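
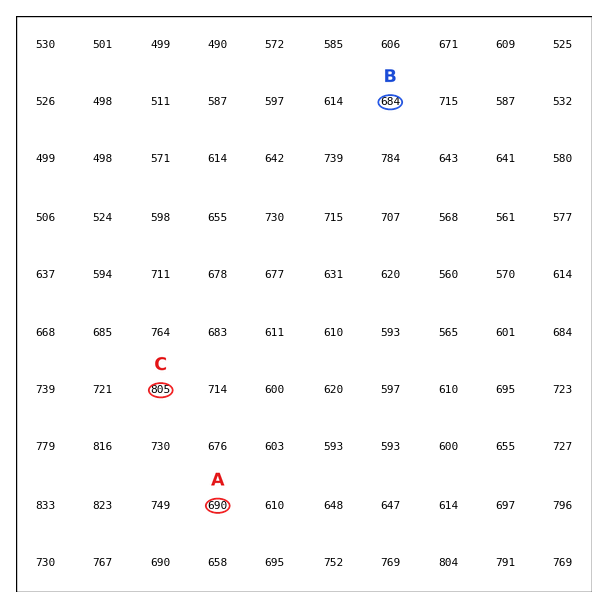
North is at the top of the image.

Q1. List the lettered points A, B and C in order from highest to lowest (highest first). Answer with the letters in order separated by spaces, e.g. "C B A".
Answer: C A B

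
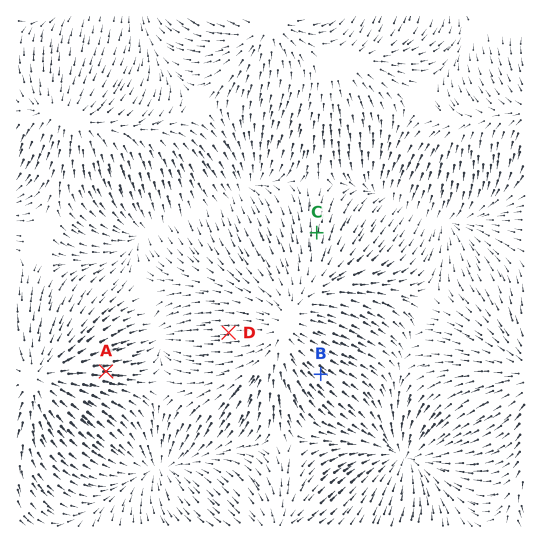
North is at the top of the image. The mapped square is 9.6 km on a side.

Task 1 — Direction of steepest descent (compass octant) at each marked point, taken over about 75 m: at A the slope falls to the E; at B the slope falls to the SE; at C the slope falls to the N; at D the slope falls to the W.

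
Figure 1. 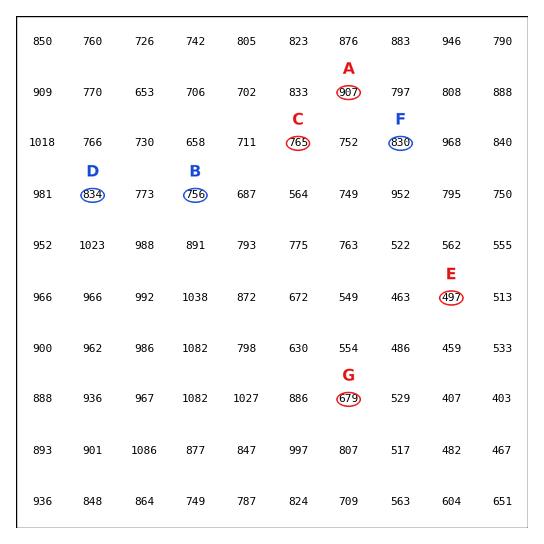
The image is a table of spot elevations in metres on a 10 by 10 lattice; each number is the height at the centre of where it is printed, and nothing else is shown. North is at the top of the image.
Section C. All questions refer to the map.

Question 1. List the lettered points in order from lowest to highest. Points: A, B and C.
B C A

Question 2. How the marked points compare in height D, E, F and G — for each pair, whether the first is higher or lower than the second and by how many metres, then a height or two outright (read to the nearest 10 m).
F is higher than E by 330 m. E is lower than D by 330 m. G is higher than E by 180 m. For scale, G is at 680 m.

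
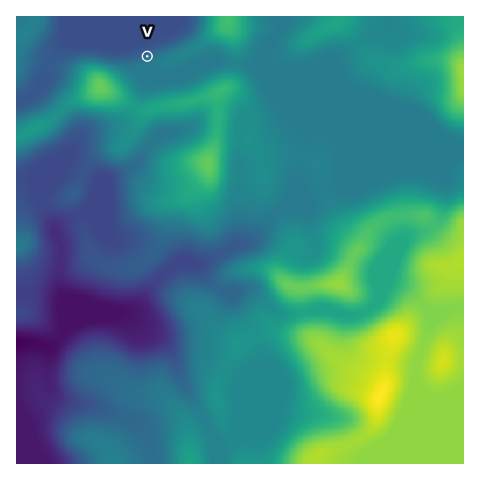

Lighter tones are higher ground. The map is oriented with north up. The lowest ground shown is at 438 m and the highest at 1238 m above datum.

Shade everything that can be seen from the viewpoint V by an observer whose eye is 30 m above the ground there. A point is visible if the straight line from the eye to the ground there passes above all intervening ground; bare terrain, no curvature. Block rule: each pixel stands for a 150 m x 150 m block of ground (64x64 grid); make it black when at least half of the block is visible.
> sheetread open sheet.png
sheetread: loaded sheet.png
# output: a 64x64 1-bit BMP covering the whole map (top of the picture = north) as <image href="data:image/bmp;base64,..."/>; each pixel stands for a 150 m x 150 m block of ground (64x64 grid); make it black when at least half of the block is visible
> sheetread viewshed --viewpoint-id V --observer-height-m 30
<image width="64" height="64" href="data:image/bmp;base64,Qk0+AgAAAAAAAD4AAAAoAAAAQAAAAEAAAAABAAEAAAAAAAACAAATCwAAEwsAAAIAAAAAAAAA////AAAAAAAAAAAAAAAAAAAAAAAAAAAAAAAAAAAAAAAAAAAAAAAAAAAAAAAAAAAAAAAAAAAAAAAAAAAAAAAAAAAAAAAAAAAAAAAAAAAAAAAAAAAAAAAAAAAAAAAAAAAAAAAAAAAAAAAAAAAAAAAAAAAAAAAAAAAAAAAAAAAAAAAAAAAAAAAAAAAAAAAAAAAAAAAAAAAAAAAAAAAAAAAAAAAAAAAAAAAAAAAAAAAAAAAAAAAAAAAAAAAAAAAAAAAAAAAAAAAAAAAAAAAAAAAAAAAAAAAAAAAAAAAAAAAAAAAAAAAAAAAAAAAAAAAAAAAAAAAAAAAAAAAAAAAAAAAAAAAAAAAAAAAAAAAAAAAAAAAAAAAAAAAAAAAAAAAAAAAAAAAAAAAAAAAAAAAAAAAAAAAAAAAAAAAAAAAAAAAAAAAAAAAAAAAAAAAAAAAAAAAAAAAAAAAAAAAAAAAAAAAAAAAAAAAAAAAAAAAAAAAAAAAAAAAAAAAAAAAAAAAAAAAAAAAAAAAAAAAAAAAAAAAAAAAAAAAAAAAAAAAAAAAAAAAAAHwAAAAAAAAB3+AAAAAAAAeAOAAAAAAAD4AMAAAAAAAPgAAAAAAAAB/AAAAAAACAP/gAAAAAAPg//gAAAAAA////wAAAAAD////+AAAAAH////wAAAAAP////AAAAAAf///8AAAAAA=="/>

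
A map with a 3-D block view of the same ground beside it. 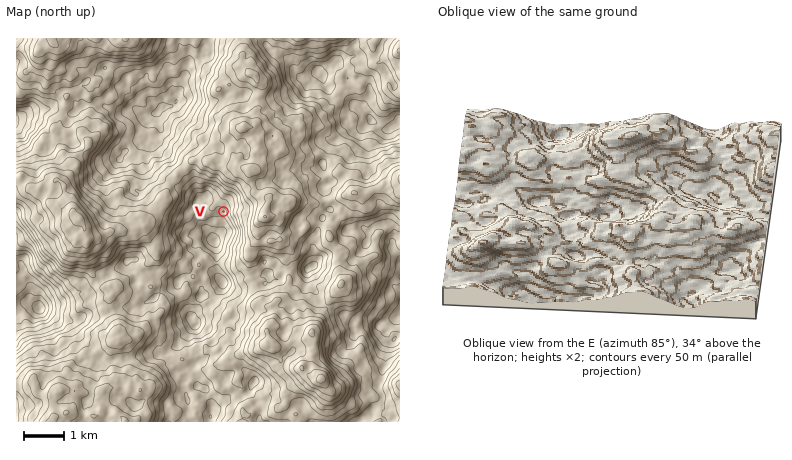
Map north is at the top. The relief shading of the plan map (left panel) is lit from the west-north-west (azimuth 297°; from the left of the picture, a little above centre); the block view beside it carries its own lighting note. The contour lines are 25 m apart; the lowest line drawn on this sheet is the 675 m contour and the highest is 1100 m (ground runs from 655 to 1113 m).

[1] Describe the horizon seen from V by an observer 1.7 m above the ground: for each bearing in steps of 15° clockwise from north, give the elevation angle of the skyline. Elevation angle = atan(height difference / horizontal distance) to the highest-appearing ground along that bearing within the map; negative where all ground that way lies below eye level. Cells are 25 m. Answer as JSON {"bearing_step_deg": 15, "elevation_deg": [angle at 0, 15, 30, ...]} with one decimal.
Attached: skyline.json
{"bearing_step_deg": 15, "elevation_deg": [10.1, 11.3, 11.3, 12.6, 13.2, 12.7, 14.4, 13.4, 11.6, 8.8, 6.3, 3.5, 1.6, 0.9, 2.0, 2.0, 4.0, 4.9, 5.4, 5.9, 4.7, 5.0, 6.1, 8.5]}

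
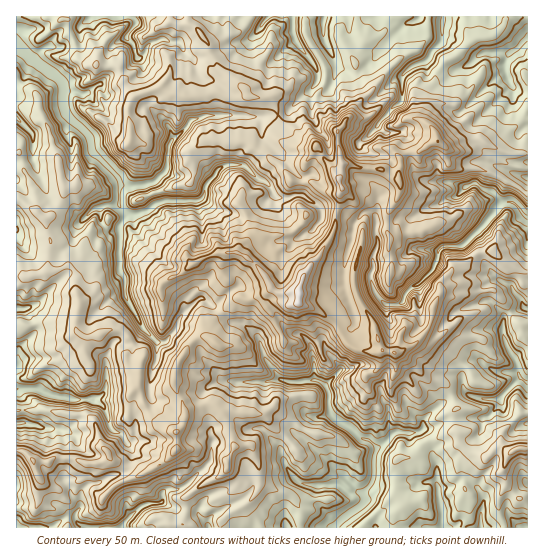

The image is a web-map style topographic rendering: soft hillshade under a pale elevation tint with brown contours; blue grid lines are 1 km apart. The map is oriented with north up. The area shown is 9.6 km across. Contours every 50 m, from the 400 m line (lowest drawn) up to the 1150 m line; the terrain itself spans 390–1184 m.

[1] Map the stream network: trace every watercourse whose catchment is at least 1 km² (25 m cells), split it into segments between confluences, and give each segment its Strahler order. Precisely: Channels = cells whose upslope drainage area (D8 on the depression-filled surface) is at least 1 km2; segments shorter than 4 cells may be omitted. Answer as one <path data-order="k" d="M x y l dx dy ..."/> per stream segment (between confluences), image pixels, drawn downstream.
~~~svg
<path data-order="1" d="M79 509l-4 5 0 5 4 6 3 1 3 0 1 1 36 0"/><path data-order="2" d="M363 493l0 2 2 2 0 4-2 2-4 4-14 10-11 10"/><path data-order="1" d="M437 485l1 1 0 9 1 2 0 5 2 1 0 6 1 1 0 17 1 0"/><path data-order="1" d="M293 475l6 7 7 3 32 0 12 9 3 0 1-1 9 0"/><path data-order="1" d="M201 471l-12 12-8 6-14 0-5 5 0 3 1 1-1 4-3 1-12 0-8 4-16 16-1 4"/><path data-order="2" d="M377 449l0 2-3 4 0 20-1 2 0 4-3 5-7 7"/><path data-order="1" d="M125 441l-2-4-4-4-5-2-4-4-1-2 0-7-3-4-1-5-6-6-2-1-6 0-2-3"/><path data-order="1" d="M423 429l-5 4-24 0-11 12-6 4"/><path data-order="1" d="M39 427l-4-2-6 0-2-2-10 0"/><path data-order="2" d="M89 399l-18 0-1-1-5 0-2-1-6 0-2-2-8-1-4-3-6-1-2-1-18 0"/><path data-order="1" d="M489 399l10 0 0-1 20-20 2 1 2 0"/><path data-order="1" d="M102 395l-9 4-4 0"/><path data-order="1" d="M231 381l3 1 33 0 2-1 8 0 1-2 3 0"/><path data-order="2" d="M281 379l2 2 4 0 2 1 29-1 7 4 4 6 0 19 2 5 8 7 11 5 11 11 9 3 7 6 0 2"/><path data-order="2" d="M523 379l4 3"/><path data-order="1" d="M262 350l4 11 15 18"/><path data-order="1" d="M503 331l0 7 3 4 0 3 4 8 4 4 4 9 0 7 5 6"/><path data-order="1" d="M191 306l-12 12-4 12-10 12-8 0-15-15-7-14-2-3-2-4-5-8 0-3-1-1 0-16-6-7 0-46 6-6 1-5"/><path data-order="1" d="M522 303l1 3 4 3"/><path data-order="1" d="M345 286l0-24 1-1 0-4 3-6 2-10 2-2 1-14 5-8 6-6 4 0 2 2 4 4 0 2 2 2 0 4-2 1 0 8 3 5 0 6-5 12 0 6 1 2 0 2-4 8 3 12 4 8 9 10 12 0 5-4 2-6 2-4 6-5 5-1 15-15 5-13 0-6 3-4 2-1 18 0 2-1 23-23 0-1 9-10 2-4 5-5"/><path data-order="1" d="M305 233l6-2 10-10 0-3 1-1-1-8-6-6-4-1-8-7-9 0-5 3-11 0-5-5-2-4-5-7-9-4-12-12-3-1-16 0-5 2-4 4-2 4-9 10-1 2 0 7-6 7-36 0-1 1-7 1-9 8-3 0-5 3-12 0"/><path data-order="2" d="M126 214l-5-5-2-4"/><path data-order="1" d="M101 209l2-3 3 0 1-1 12 0"/><path data-order="2" d="M119 205l0-16 2-3"/><path data-order="2" d="M502 202l9 0 3 1 13 15"/><path data-order="2" d="M121 186l-2-7-2-4-26-25 0-7-1-1 0-4-1-3-23-21-1-7-2-1 0-21-1-3-9-9-4-2-8-5-16-15-8-5"/><path data-order="1" d="M470 185l5-2 10 7 8 1 6 7 2 4 1 0"/><path data-order="1" d="M25 126l-8-8"/><path data-order="1" d="M378 125l1-3 10-9 0-2 5-5 8-5 0-26 12-10 3 0 9-4 4-4 1-6 11-10 0-16 1-2 0-6"/><path data-order="1" d="M258 117l-12 0-1-2-40 0-4 3-11 3-3 5-16 15-2 5-2 21-1 3-12 12-3 1-4 0-5 3-21 0"/><path data-order="1" d="M311 89l6-6 0-2 1-2 0-6-7-12-10-12-7-11 0-3-1-1 0-17"/><path data-order="1" d="M509 81l0-3-2 0-1-8-1-1 0-6 4-9 2-3"/><path data-order="1" d="M503 53l6 0 2-2"/><path data-order="2" d="M511 51l2-1 2 0 12-12"/><path data-order="1" d="M326 43l-3-6 0-19 2-1"/><path data-order="1" d="M178 42l-8 0-4-3-7 0-4 3-2 0-6 4-2 8-4 4-2 0-4-4-2-11-4-4-2 0 0-5 8-9 0-4-4-4-14 0"/>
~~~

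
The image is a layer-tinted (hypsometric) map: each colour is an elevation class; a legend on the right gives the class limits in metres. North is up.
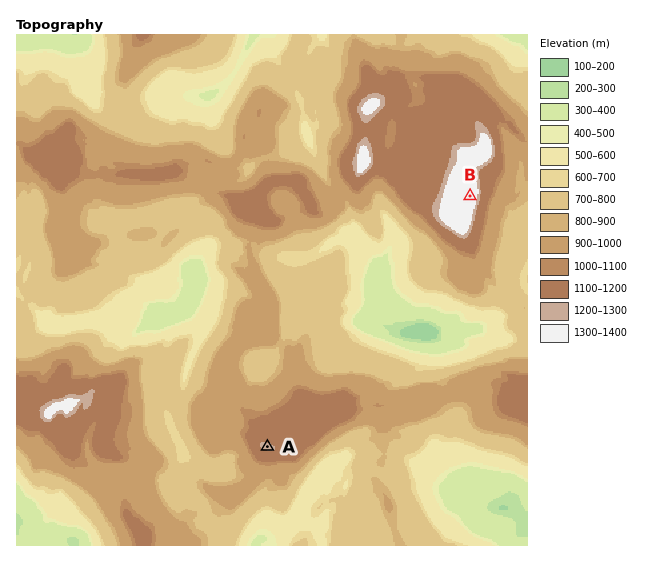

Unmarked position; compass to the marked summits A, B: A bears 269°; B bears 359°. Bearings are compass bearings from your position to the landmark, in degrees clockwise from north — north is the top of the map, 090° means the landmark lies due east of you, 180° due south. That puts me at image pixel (474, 443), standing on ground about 720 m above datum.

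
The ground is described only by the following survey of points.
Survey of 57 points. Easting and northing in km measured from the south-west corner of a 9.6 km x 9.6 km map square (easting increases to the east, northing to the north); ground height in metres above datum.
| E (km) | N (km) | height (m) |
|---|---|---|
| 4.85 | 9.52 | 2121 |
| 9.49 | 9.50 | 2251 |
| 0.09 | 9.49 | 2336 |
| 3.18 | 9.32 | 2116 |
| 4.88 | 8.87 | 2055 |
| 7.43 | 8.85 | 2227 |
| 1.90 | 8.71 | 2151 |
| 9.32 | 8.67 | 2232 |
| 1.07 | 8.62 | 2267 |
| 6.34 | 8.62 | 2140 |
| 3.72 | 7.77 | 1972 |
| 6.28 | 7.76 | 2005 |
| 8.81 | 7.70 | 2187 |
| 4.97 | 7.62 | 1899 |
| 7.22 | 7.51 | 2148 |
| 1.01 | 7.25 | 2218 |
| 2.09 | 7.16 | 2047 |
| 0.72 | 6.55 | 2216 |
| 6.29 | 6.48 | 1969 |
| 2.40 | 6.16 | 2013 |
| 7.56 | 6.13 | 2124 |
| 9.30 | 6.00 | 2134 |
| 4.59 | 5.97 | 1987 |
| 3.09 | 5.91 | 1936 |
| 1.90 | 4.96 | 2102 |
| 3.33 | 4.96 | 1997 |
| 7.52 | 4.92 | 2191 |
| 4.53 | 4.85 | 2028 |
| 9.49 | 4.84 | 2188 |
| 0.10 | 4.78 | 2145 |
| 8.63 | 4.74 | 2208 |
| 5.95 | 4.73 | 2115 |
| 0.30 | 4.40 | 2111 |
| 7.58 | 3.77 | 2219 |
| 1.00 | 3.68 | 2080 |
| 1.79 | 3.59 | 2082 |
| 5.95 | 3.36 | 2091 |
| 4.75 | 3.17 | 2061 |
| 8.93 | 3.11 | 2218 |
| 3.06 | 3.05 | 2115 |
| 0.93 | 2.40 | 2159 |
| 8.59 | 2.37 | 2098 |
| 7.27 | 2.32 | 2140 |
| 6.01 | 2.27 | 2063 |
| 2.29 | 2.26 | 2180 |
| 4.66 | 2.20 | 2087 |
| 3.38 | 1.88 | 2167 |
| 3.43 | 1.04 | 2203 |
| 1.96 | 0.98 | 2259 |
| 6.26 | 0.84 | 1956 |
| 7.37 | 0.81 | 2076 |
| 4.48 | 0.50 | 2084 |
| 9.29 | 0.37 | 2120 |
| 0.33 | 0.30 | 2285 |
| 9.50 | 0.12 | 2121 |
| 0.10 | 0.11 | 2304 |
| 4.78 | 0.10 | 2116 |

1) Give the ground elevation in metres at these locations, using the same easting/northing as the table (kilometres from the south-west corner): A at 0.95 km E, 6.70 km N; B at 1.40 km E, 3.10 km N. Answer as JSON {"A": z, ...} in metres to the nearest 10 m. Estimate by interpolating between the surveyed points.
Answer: {"A": 2190, "B": 2090}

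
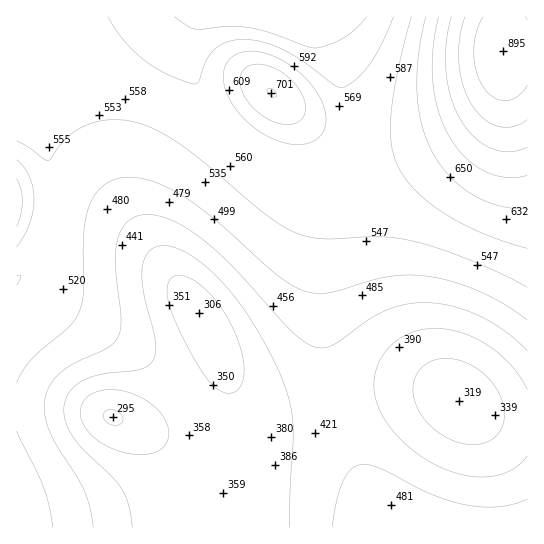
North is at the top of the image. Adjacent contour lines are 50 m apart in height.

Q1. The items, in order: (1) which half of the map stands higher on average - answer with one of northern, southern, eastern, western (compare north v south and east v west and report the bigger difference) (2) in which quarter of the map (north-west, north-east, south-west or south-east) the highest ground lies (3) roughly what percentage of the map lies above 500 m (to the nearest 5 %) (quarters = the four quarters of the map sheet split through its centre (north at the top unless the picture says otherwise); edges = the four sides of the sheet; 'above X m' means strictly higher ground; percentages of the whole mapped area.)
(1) The northern half stands higher on average than the southern half.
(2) The highest point lies in the north-east quarter of the map.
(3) Roughly 50 % of the ground is higher than 500 m.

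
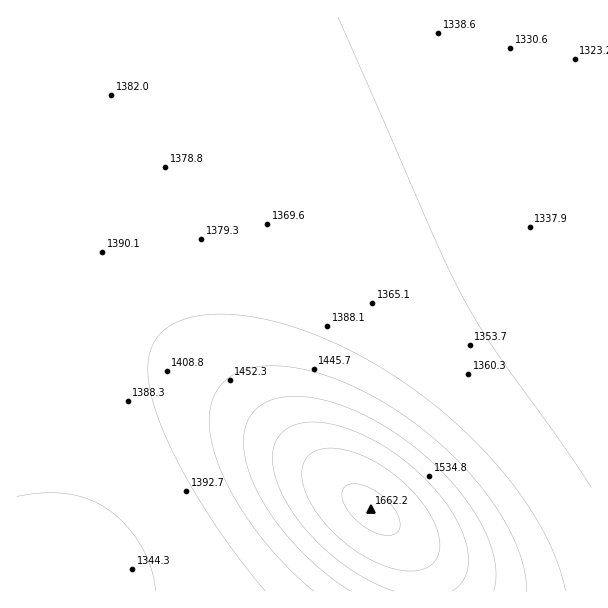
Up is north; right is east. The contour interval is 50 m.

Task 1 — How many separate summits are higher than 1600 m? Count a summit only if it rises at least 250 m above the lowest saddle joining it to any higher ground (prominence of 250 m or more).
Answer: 1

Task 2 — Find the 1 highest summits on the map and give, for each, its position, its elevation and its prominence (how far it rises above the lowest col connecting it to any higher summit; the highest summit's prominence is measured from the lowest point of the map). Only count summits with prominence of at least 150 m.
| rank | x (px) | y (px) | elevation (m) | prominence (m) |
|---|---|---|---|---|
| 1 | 371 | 509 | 1662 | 346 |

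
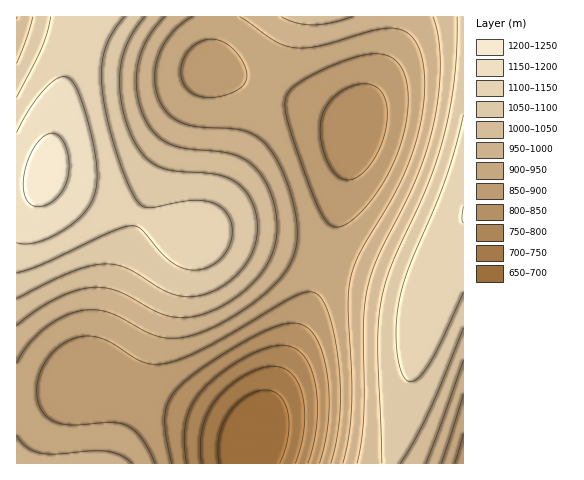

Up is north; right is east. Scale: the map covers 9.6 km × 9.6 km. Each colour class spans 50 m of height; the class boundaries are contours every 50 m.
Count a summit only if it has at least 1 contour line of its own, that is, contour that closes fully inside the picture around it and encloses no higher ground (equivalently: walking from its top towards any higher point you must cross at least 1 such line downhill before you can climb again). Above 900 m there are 1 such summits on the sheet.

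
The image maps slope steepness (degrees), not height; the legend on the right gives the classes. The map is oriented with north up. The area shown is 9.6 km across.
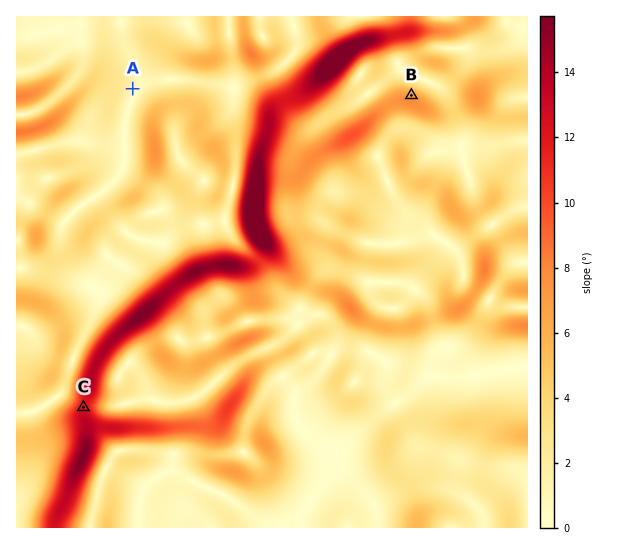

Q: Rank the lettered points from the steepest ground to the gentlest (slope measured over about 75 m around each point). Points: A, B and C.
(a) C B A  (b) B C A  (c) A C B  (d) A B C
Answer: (a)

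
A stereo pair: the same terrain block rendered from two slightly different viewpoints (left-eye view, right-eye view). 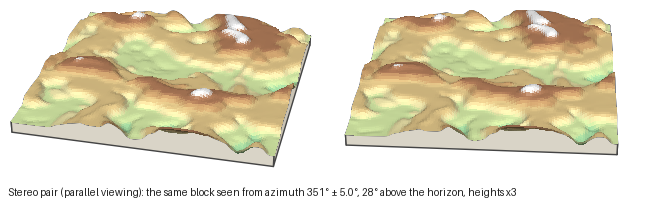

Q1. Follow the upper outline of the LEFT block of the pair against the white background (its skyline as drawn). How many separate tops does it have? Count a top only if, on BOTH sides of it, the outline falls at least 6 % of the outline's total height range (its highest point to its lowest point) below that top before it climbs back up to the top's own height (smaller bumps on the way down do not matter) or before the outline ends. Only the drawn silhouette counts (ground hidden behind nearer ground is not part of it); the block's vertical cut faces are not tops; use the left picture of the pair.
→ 2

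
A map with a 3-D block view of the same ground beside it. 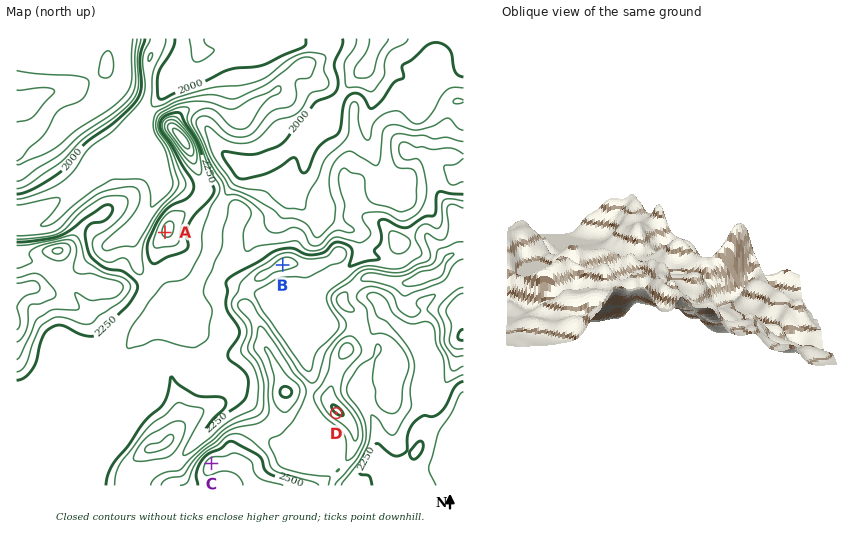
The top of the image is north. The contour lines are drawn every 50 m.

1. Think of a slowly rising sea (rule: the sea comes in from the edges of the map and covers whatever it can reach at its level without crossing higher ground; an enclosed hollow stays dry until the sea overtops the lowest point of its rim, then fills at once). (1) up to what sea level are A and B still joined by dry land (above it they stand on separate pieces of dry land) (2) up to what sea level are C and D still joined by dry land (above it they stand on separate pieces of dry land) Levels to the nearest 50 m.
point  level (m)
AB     2200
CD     2400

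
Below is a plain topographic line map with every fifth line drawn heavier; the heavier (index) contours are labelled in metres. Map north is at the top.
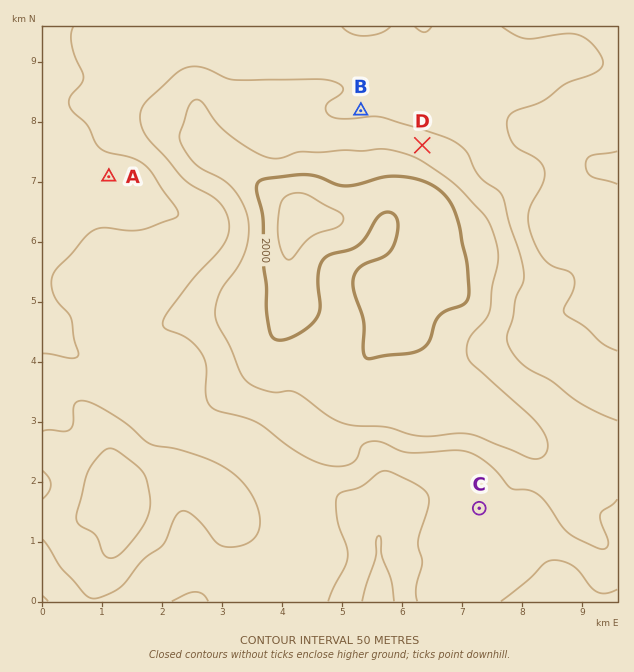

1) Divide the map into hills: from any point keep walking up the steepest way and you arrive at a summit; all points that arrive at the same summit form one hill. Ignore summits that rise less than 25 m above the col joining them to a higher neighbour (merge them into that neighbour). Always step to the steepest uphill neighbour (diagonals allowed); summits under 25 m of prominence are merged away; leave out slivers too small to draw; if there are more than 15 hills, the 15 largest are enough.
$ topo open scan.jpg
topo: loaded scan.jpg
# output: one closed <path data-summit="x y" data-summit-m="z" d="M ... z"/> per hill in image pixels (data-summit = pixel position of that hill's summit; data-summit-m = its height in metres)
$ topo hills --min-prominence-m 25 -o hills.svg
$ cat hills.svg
<path data-summit="298 222" data-summit-m="2077" d="M617 26l-574 0-1 304 10 5 16 15 21 12 20 18 13 8 24 7 44 35 19 7 39 6 39 30-1-11 16-24 0-12-8-17-2-16 17-26 29-30 6-13-2-17-8-24 2-10 10-10 22-12 7-7 12-21-5-36-10-36-3-46 32 2 18-6 11-14 3-16 7 9 9 4 39 12 35 29 10 5 20 2 16 8 24 22 12 5 12 0z"/><path data-summit="394 297" data-summit-m="2047" d="M433 71l-3 16-11 14-18 6-32-2 3 46 10 36 5 36-12 21-7 7-22 12-10 10-2 10 10 32-4 18-31 34-17 26 2 16 8 17 0 12-16 24 0 9 7 7 9 4 33 12 36 27 9 11 4-13 2-20-2-45 14-30 2-30 13-17 44-13 36-18 34-8 21-20 9-4 33-9 28-2 0-135-13-1-12-5-24-22-16-8-14-1-16-6-35-29-39-12-9-4z"/><path data-summit="124 502" data-summit-m="1991" d="M44 330l-2 1 1 271 157 0 21-15 24-6 14-6 39-35 5-2-5-3-1-4-1-23 6-12 5-5 10-5-27-10-30-26-12-7-39-6-19-7-44-35-24-7-13-8-20-18-21-12z"/>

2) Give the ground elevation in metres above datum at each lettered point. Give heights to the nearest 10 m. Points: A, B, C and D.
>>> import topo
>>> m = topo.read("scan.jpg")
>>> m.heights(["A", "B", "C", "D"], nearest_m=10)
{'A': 1830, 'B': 1900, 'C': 1880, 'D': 1920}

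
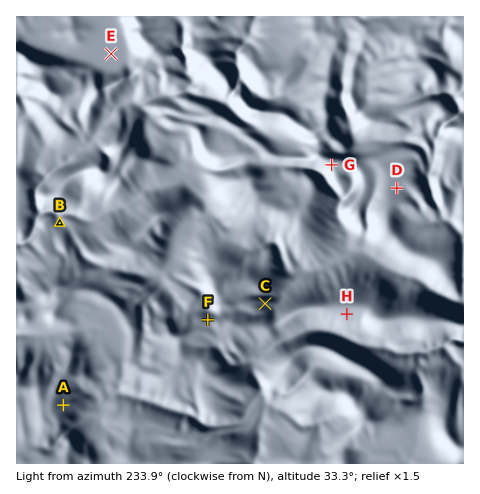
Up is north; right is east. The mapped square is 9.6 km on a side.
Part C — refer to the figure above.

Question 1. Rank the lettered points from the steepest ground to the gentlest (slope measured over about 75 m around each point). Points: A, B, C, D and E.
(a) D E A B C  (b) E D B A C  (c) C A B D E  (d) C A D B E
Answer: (c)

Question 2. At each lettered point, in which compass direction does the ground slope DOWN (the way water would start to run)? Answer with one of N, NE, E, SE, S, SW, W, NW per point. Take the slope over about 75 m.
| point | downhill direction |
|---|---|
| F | N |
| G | S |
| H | S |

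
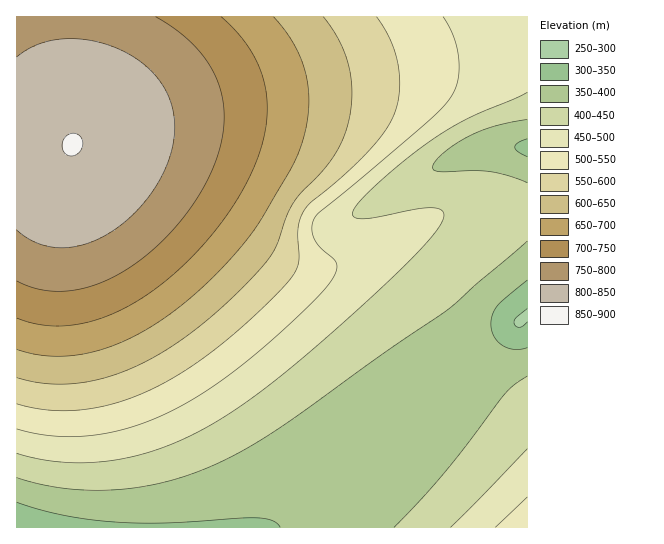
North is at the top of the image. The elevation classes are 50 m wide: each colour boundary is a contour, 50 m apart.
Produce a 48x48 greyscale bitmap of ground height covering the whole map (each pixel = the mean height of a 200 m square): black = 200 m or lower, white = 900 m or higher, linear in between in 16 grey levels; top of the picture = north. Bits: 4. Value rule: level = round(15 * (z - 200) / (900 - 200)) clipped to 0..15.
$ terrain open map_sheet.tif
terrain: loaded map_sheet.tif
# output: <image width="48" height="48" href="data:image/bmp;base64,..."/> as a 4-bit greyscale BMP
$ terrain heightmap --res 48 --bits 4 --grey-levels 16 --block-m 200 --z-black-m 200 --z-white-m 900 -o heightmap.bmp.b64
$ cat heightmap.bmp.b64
<image width="48" height="48" href="data:image/bmp;base64,Qk32BAAAAAAAAHYAAAAoAAAAMAAAADAAAAABAAQAAAAAAIAEAAATCwAAEwsAABAAAAAAAAAAAAAAABEREQAiIiIAMzMzAERERABVVVUAZmZmAHd3dwCIiIgAmZmZAKqqqgC7u7sAzMzMAN3d3QDu7u4A////ACMzMzMzMzMzMzMzMzMzM0REREVVVWZmdzMzMzREREMzMzMzMzMzM0RERERVVVZmZzNEREREREREREMzMzMzMzRERERFVVVmZkREREREREREREREQzMzMzNEREREVVVWZkRFVVVVVUREREREREMzMzNERERERVVVZlVVVVVVVVVVREREREREMzNERERERFVVVlVVZmVVVVVVVUREREREREREREREREVVVWZmZmZmZlVVVVVEREREREREREREREVVVWZmZmZmZmZlVVVVRERERERERERERERVVXd3d3d3ZmZmZVVVVERERERERERERERFVXd3d3d3d3ZmZmVVVVREREREREREREREVXiIiIiHd3d2ZmZVVVVERERERERERERERYiIiIiIiHd3dmZmVVVVRERERERERERERIiZmYiIiIh3d2ZmZVVVVERERERERERERJmZmZmZiIiHd3dmZlVVVURERERERERERJmZmZmZmYiIh3d2ZmZVVVRERERERERERKqqqqqZmZmIiHd3ZmZlVVVURERERERDM6qqqqqqqZmZiIh3d2ZmVVVVREREREQzM6q7u6qqqqmZmIiHd3ZmZVVVVEREREQzIru7u7u6qqqZmYiId3dmZlVVVVREREQzIru7u7u7uqqqmZiIh3d2ZmVVVVVEREQzIrvMzLu7u7qqqZmIiHd3ZmZVVVVURERDM8zMzMzLu7uqqpmYiId3dmZlVVVVVEREM8zMzMzMy7u6qqmZiIh3dmZmVVVVVUREQ8zMzMzMzLu7qqqZmIh3d2ZmZVVVVVRERM3d3d3MzMu7uqqpmYiHdmZmZlVVVVVERN3d3d3dzMzLu6qqmZh3ZmZmZmVVVVVURN3d3d3d3MzLu7qqmZh3ZmZmZmZVVVVVRN3d3d3d3czMu7uqqZiHZmVmZmZVVVVVVN3d3d3d3dzMy7u6qpmHZmVVVVVVVVVVVd3u7u3d3d3MzLu6qpmIdmZVVVVVVVVVVd7u7u7t3d3MzLu7qqmYh3ZlVVVVVVVVVd7u7u7u3d3czMu7qqmZiHdmVVVVVVVVRO7u7u7u3d3dzMu7uqqZmId2ZVVERERERO7u7u7u7d3dzMy7uqqpmYh3ZlVUREREQ+7u7u7u7d3dzMy7u6qpmYiHdmVVRERDM+7u7u7u7d3dzMy7u6qpmZiId3ZlVEREM+7u7u7u7d3d3MzLu6qqmZiIh3dmVVRERO7u7u7u7d3d3MzLu6qqmZmIh3d2ZlVVVN7u7u7u3d3dzMzLu6qqmZmIiHd3ZmZVVd3u7u7u3d3dzMy7u6qqmZmIiHd3ZmZmVd3e7u7d3d3dzMy7u6qqmZmIiHd3dmZmZt3d3d3d3d3czMy7u6qqmZmIiHd3dmZmZt3d3d3d3d3MzMu7u6qpmZiIiHd3dmZmZt3d3d3d3dzMzMu7uqqpmZiIiHd3dmZmZt3d3d3d3czMzLu7qqqpmZiIh3d3dmZmZt3d3d3dzMzMy7u7qqqZmYiIh3d3ZmZmZszM3czMzMzMu7u6qqmZmIiId3d3ZmZmZg=="/>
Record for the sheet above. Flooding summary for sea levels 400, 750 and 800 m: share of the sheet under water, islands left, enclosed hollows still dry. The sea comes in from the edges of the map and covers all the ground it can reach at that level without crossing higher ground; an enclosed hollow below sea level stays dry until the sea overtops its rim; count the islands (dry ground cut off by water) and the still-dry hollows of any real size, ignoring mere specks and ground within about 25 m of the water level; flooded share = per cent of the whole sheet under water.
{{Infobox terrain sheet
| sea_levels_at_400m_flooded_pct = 21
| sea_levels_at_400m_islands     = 0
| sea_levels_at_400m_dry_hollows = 0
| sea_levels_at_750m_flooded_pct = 82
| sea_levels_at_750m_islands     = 0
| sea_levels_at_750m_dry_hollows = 0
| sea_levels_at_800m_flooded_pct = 90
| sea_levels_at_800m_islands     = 0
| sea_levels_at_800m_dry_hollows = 0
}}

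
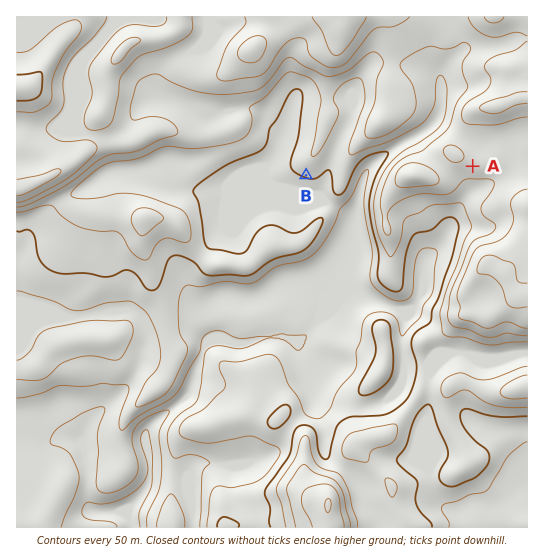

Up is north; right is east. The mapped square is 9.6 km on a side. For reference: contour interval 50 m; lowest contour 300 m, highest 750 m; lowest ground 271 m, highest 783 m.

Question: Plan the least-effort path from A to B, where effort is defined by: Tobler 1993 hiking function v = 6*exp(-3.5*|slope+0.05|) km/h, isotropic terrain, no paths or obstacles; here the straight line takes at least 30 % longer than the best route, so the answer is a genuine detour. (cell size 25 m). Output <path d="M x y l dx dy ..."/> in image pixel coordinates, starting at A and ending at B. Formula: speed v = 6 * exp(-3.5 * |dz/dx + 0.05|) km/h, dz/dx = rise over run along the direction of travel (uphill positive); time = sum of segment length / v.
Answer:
<path d="M473 166l-23 0-32-16-44 0-29 15-12 0-22 10-5 0"/>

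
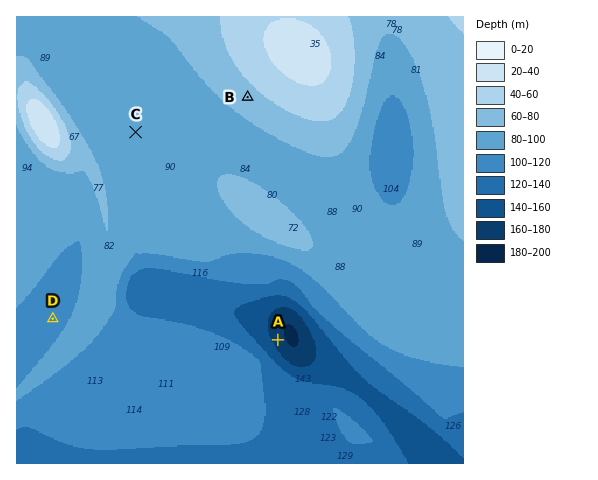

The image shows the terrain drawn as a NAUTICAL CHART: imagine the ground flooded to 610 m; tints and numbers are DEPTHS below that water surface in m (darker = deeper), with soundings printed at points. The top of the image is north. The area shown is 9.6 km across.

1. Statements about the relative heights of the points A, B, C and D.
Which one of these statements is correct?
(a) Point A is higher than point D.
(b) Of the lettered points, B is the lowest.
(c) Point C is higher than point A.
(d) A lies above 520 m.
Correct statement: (c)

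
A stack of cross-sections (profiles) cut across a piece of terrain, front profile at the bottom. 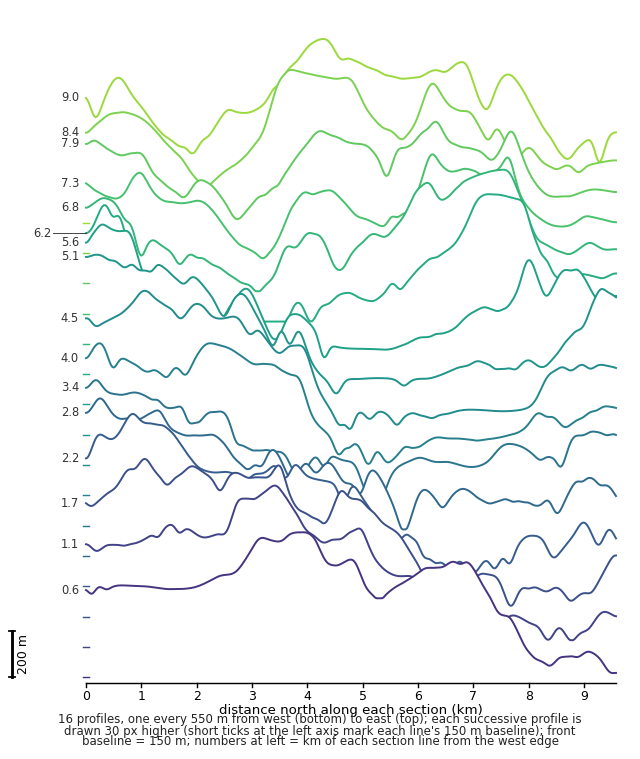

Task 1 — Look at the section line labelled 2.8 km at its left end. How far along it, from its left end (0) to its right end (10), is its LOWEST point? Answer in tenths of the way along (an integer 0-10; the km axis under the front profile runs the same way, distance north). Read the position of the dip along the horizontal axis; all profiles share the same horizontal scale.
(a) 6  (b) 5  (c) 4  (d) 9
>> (a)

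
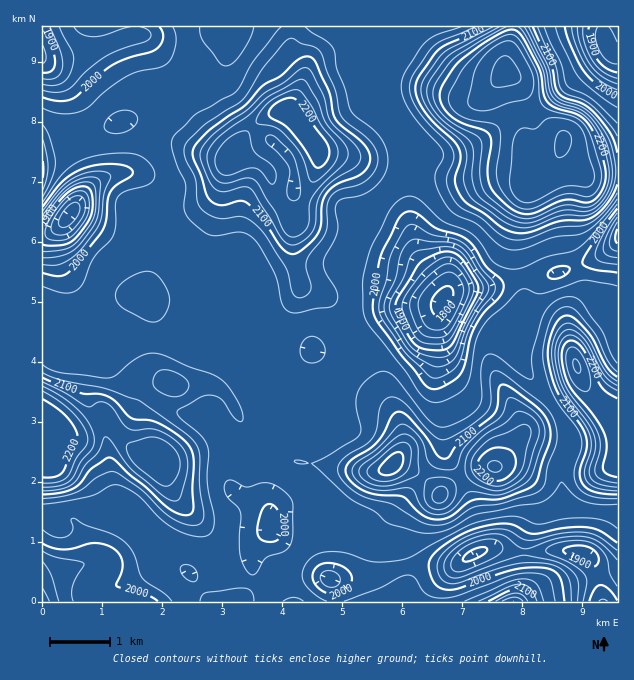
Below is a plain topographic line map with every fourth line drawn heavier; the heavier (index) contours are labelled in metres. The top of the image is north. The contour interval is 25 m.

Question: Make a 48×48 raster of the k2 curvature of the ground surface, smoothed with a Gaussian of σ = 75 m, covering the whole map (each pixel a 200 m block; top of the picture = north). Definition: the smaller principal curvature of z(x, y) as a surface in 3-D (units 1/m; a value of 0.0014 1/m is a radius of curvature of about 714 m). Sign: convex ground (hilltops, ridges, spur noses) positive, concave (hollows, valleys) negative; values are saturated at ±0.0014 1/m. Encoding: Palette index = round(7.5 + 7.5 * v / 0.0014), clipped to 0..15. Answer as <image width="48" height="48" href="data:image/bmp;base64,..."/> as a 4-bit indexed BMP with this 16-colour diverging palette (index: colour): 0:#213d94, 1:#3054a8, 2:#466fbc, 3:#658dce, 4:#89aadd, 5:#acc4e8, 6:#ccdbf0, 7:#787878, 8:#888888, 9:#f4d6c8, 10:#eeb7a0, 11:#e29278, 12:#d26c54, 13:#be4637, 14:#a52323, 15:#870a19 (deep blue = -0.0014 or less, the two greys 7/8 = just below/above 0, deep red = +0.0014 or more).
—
<image width="48" height="48" href="data:image/bmp;base64,Qk32BAAAAAAAAHYAAAAoAAAAMAAAADAAAAABAAQAAAAAAIAEAAATCwAAEwsAABAAAAAAAAAAlD0hAKhUMAC8b0YAzo1lAN2qiQDoxKwA8NvMAHh4eACIiIgAyNb0AKC37gB4kuIAVGzSADdGvgAjI6UAGQqHAHeIiHZmd3ZmZnZndVZ3d3dlZkRnVHdlJXd4h2eId3Z4dndmQiRmd4dTR3ZWVoh1NnZWdmeIdmeIdnh2QjVmZmdSFHd3iJhkR1VVVVd3dnd4dnh3ZWd4d2ZTACRDI0MhJIh2Zmd3d3Z3dmZnd3eIh3dlQQAiEAABRoiHd3d2VWZndlRnh3d4d2ZmdlM2h2ZlZ3d3d3dkRndnd1R4h3d3dmVWdnZWiXd3Z0RWd3ZEeIdnd1R3d3ZVVlaJdWdlZ3d2VCI0ZmQ2h3ZWd1Z3d2RERFa8dFVUVWZEM4hUZkNnh2ZWd2d3dlRndSSKUliWVlRGeJuUVTZ4mHVWd3eHdlaZqURXM4u5dkNIqZl1VEiImYVXd3iIdlaImoRENquZhkI3mYh3UmiZmXVXd3d3dlRWeZdEV5h3d1IlZ3iKU2aJmFVnd3d3d2VDV5hEVoh3iGMUV4iIJmV3ZUVnh3d3d3dlVnZFVXdoqlAVZ4iESXVlM1Z4h3d3d3d2Z3VGZUVXlxBHeIhkeVVkRWZ3h3d3d3d3d3VXdlV3cwF3d4ZWdkZ2iXZ3h3d3d3d3d3ZWdld3QQaHZlRWVWd3mWd3d3d3d3d3h4ZGZmd1MiiXVSRVZnd3d2d3d3d3d3d3eIZFVodkUkmoU1Z3d3d2ZmZ3d3d3Znd3d2VUN4dmUlqoQmd3d3dmZ3d3d3d3Z3d3h1RTOId3YlmnI3d3d3d3d3d3iHd3d3d3d1RCOId3Y1d0JXd3d3d3d3d3iHZnd3d2VVVCJ4h3ZFZTRod3d3eId3d3d3Z3d3d2Q0VUFYh4dWdlZ3d3d3iYd3d3d3Z5d4d3ZVVUIjRndmdmd3Znd3iId3d3d2Z4h3d3d3ZUMyJGZVZ4eHZnh2d3d3d3d2Z3d2d3d3ZkJXdmZTNGeGZniHd3d3d3d2ZlVnd3d2VkJYmHd3ZDNUVHh3d3d3d3dlVmVWd3d1VUNXdlVnd1IAE2dnd3d3d2ZVeZhVd3h0VnZmVlVEVWUAAFVneHd2ZnZWeqlVZ4hkWIdlZmZkVUVFABV4iHdmeIZXZ4dUZ3dlZ3Zmd5qWVnd3QASZiHdmd3VXdVVDVWd2Z2d3eKqHV7qFUgBod3dlZmVHhUZkVlZ3dmd3iJmHZ6tzVUETRWdlaZZHlEeGZ2Vndmd4iIiHeJqDVnZlVnZWeqhngzeXeIVndlV4iHd3iIhzV3d3d3ZmiYh3QVineHVndkRWd4d3h3hjV3d3d3ZmeIhkJXiHd1V3YzREV4doiYhUZ3dmZ3dlVodUVndmVEd2M2dlRXdomqY2d3d2Z3dmVGdnmHdlRXdjNpmYdWZWi4M2Znd3d4d2ZURoqod1R3dTaJmIh2VCRDRmVniIh4iHdmRVZ3eFV3dUeJh4iIhSEldkRniIiHd3d2ZlNXh0V3dUeId4iJmUJmZSRmeIiHd4h2Z3ZHdkZ3dkV4h4iImTR2QzZlVnh2d3h1Z3dmdld3dlRnh4iYhiZ2Mmd2VEVVZ3d2Z3eGdmd4d2RGZniqhEdkI3iIh1Q0Z3ZmZnaId2eId3ZVVFeZY1dUIw=="/>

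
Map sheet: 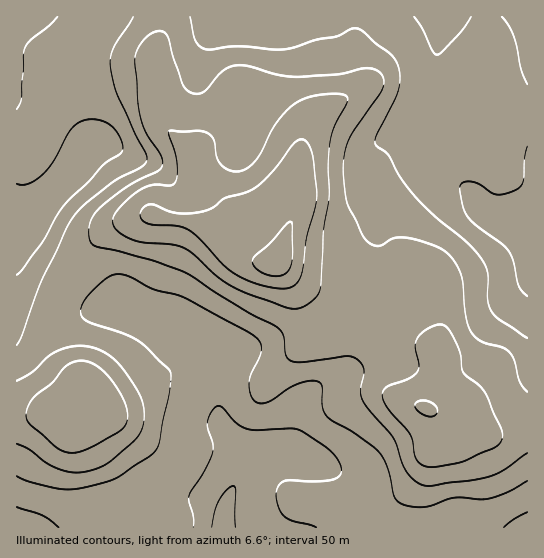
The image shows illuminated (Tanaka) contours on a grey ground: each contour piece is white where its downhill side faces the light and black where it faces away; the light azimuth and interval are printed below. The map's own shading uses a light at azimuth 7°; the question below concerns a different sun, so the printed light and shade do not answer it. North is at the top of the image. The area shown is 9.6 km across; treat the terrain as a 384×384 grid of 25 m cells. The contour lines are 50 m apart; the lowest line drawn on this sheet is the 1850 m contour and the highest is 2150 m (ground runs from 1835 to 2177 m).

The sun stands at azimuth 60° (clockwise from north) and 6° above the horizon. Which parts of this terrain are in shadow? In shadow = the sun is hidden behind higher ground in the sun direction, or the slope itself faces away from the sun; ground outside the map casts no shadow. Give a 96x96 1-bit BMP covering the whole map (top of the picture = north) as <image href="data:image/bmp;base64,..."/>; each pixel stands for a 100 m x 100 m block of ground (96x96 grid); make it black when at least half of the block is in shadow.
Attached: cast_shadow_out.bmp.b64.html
<image width="96" height="96" href="data:image/bmp;base64,Qk2+BAAAAAAAAD4AAAAoAAAAYAAAAGAAAAABAAEAAAAAAIAEAAATCwAAEwsAAAIAAAAAAAAA////AAAAAAAAAAAAAGAAAAAAAAAAAAAAAEAAAAAAAAAAAAAAAAAAAAAAAAAAAAAAAAAAAAAAAAAAAAAAAAAAAAAAAAAAAAAAAAAAAAAAAAAAAAAAAAAAAP8AAAAAAAAAAAAAAf/gAAAAAAAAAAAAAf/wAAA/gAAAAAAAA//4AAD/wAAAAAAAB//4AAD/wAAAAAAAH//4AAD/gAAAAAAAf//wAAD/gAAAAAAA///wAAD/AAAAAAAA///gAAD/AAAAAAAA///gAAB+AAAAAAAAf//gAAA8AAAAAAAAP//wAAAAAAAAAAAAH//wAAAAAAAAAAAAB//wAAAAAAAAAEAAB//gAAAAAAAAAMAAA//AAAAAAAAAAEAAA/+AAAAAAAAAAAAAAf4AAAAAAAAAAAAAAPgAAAAAAAAAAAAAAGAAAAAAAAAAAAAAAAAAAAAAAAAAAAAAAAAAAAAAAAAAAAAAAAAAAAAAAAAAAAAAAAAAAAAAAAAAAAAAAAAAAAAAAAAAAAAAAAAAAAAAAAAAAADAAAAAAAAAAAAAAAPgAAAAAAAAAAAAAB/gAAAAAAAAAAAAAH/gAAAAAAAAAAAAAP/gAAAAAAAAAAAD///gAAAAAAAAAAAP///AAAAAAAAAAAAf///AAAAAAAAAAAA///4AAAAAAAAAAAB///4AAAAAAAAAAAD///+AAAAAAAAAAAD////AAAAAAAAAAAH////AAAAAAAAAAAH////AAAAAAAAAAAP///+AAAAAAAAAAAP///8AAAAAAAAAAAP///4AAAAAAAAAAH///8AAAAAAAAAAAP+//wAAAAAAAAAAAP+f/gAAAAAAAAAAAf8P/AAAAAAAAAADAf8H+AAAAAAAAAADgf8D4AAAAAAAAAABgf4AAAAAAAAAAAAAAPwAAAAAAAAAAAAAAAAAAAAAAAAAAAAAAAAAAAAAAAAAAAAAAAAAAAAAAAAAAAAAAAAAAAAAAAAAAAAAAAAAAAAAAAAAAAAAAAAAAAAAAAAAAAAAAAAAAAAAAAAAAAAAAAAAAAAAAAAAAAAAAAAHAAAAAAAAAAAAAAf/AAAAAAAAAAAAA///AAAAAAAAAAAAB//+AAAAAAAAAAAAB//+AAAAAAAAAAAAB//8AAAAAAAAAAAAB//4AAAAAAAAAAAAB//wAAAAAAAAAAAAB//gAAAAAAAAAAAAA//gAAAAAAAAAAAAA//AAAAAAAAAAAAAA//AAAAAAAAAAAAAAf+AAAAAAAAAAAAAAf+AAAAAAAAAAAAAAP8AAAAAAAAAAAAAAP4AAAAAAAAAAAAAAH4AAAAAAAAAAAAAAHwAAAAAAAAAAAAAAHwAAAAAAAAAAAAAAHgAAAAAAAAAAAAAADgAAAAAAAAAAAAAADgAAAAAAAAAAAAAABAAAAAAAAAAAAAAAAAAAAAAAAAAAAAAAAAAAAAAAAAAAAAAAAAAAAAAAAAAAAAAAAAAAAAAAAAAAAAAAAAAAAAAAAAAAAAAAAAAAAAAAAAAAAAAAAAAAAAAAAAAAAAAAAAAAAAAAAAAAAA="/>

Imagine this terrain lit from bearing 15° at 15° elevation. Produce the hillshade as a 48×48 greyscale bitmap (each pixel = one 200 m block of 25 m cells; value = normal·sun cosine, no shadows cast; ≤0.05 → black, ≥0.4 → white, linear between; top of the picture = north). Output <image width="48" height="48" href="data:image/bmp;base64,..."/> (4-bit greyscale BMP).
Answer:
<image width="48" height="48" href="data:image/bmp;base64,Qk32BAAAAAAAAHYAAAAoAAAAMAAAADAAAAABAAQAAAAAAIAEAAATCwAAEwsAABAAAAAAAAAAAAAAABEREQAiIiIAMzMzAERERABVVVUAZmZmAHd3dwCIiIgAmZmZAKqqqgC7u7sAzMzMAN3d3QDu7u4A////AGZneIiIiZqrupiIiIiIiImIh2Znd3d3ZmZmd3iImaqrupiIiIiIiZmYh2VWZmZmZlVVZmZ4mZmqqYiJmZmZmaqph2REREVWZlVUREVniJiIiIiJmZmqqqqph1RDMzRVZlVEMzNGeIiIiIeJqqqqqqmZhlMzMzRFZmVDMzNFZ3eIiIiJmqqqqYh3ZUM0REVVVlVDNFVVVniJmZiIiaqpiHZmZVVWZmZmZkREVWZlVniaqpmHd4iIdmZmVVd3d3d3d0RFZ3dmZ4mqqql2Vmd2VVVlRFZ3iIiZmGZniHd3eJmZmZhlRVZmVVZkM0VniJqqqoiImIiJqqmYiIdlVWZ2ZmZUM0Z4mZqqqqqqmZmbzLqYiIdmZmd3d3dUVomqqqqru7u7qqq93LqYiYd3d3d3iIh3irzLu7u7u8zLqqve3LqZmZiIiHZmeIiJrMzLvLu7u8zLu83u3LqZmZiZmHVEVneJq7qpqru6q7u83u/+3LqZmYiamXVDNFZ3iJiImru7u6q87//9y6qZmIiJiHZlVWZ3iIiIq8zMzJqr3v/suqmZmYd2Zmd3iHeImZmrzd3d3ZmavNzLqpmZmYdkRFaJmIiaq6vMzMzd7ZmZqrqqmZmZmHVDM0V4iIiaqqu8y7zN3KmZmZmZmZmYhlMiM0RniJmaqpmqu7u8y6mYiImZmYh3ZDIiIiRniaqqmZiZqqqru6qZh3iIiHZlQyERABNomqqqmYiaqqqqq6qph3d3dlVEMyERESR5qqqqmZmqu7uqq6qqmHdlREREMyI1VmeaqqqqqZqqvMy7u6q6qYZTIjNEMjV5qqqqqqqqqqq7zd3Mu6u6qYZDIiMzM1iru7uqqqqqqrvM3u3dzLuqqpdUMzM0Roq7u7qZmqqqqrzd7u7cy6qquqiHZmZ3iquqqqqYmruqq7zd3ty6mYiavMu6mZq7u7qqmaqpmruqq7zMzLqHd2eJvN3d3M3cuqqqmZqqqruqq7zMu5h3dmZ4rN3u//7bmavMuZmru7uqu7zLuoiIiHd4mrze///Jis3dy6mru7uqu8y6mYiZmYiIiavN7+yXm83cy7qru6qqu7upmImZmZiIiJq8uoZoq7u7u7u7uqqqu6qZmZmZmZmZiJmphTNpu6qpqqu7upmaq6qZmZmZmZmZmIiHUiSKu7qpmaq7qYiJqqqqqZmIiKqpmIdlQ0erzMuZmaq7qYd4mqqqmZiIiKqZmHdlRHq8zLqYmqu7qYd3iZqpmIiImZmZiHdlVpvMzKmImrvMuph3eJmZiHiJmpmYiIdmZ6u7u6mJqrzd3bqHeJmZh3iJqpmYiHd3eKqqqqmqvMze7uy6mpmZh3iZqpmIiIh3eJmqu7vN3dzM3e3dy6mZiImaqpmIiJmIiJmrzM3u7t3MzM3e3KqZmZqqqpmZmqqZmZmrzM3u7d3MzLvN3Lqqqqqqqqqqqqqqqqq7u8zdzMzMzLu8u7uqq7qqqqqqqqqqu7u7u7u7u6q7u7u7u7uqu6qqqqqqqqqqu7y7uqqqqqqru6u7u7uquqqqqg=="/>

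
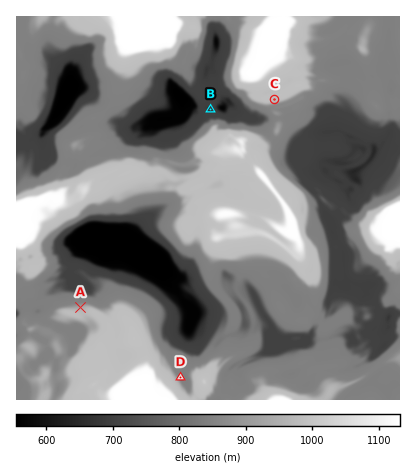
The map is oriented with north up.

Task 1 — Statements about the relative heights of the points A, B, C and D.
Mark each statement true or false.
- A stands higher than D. true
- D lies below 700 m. false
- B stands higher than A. false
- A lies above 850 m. true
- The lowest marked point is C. false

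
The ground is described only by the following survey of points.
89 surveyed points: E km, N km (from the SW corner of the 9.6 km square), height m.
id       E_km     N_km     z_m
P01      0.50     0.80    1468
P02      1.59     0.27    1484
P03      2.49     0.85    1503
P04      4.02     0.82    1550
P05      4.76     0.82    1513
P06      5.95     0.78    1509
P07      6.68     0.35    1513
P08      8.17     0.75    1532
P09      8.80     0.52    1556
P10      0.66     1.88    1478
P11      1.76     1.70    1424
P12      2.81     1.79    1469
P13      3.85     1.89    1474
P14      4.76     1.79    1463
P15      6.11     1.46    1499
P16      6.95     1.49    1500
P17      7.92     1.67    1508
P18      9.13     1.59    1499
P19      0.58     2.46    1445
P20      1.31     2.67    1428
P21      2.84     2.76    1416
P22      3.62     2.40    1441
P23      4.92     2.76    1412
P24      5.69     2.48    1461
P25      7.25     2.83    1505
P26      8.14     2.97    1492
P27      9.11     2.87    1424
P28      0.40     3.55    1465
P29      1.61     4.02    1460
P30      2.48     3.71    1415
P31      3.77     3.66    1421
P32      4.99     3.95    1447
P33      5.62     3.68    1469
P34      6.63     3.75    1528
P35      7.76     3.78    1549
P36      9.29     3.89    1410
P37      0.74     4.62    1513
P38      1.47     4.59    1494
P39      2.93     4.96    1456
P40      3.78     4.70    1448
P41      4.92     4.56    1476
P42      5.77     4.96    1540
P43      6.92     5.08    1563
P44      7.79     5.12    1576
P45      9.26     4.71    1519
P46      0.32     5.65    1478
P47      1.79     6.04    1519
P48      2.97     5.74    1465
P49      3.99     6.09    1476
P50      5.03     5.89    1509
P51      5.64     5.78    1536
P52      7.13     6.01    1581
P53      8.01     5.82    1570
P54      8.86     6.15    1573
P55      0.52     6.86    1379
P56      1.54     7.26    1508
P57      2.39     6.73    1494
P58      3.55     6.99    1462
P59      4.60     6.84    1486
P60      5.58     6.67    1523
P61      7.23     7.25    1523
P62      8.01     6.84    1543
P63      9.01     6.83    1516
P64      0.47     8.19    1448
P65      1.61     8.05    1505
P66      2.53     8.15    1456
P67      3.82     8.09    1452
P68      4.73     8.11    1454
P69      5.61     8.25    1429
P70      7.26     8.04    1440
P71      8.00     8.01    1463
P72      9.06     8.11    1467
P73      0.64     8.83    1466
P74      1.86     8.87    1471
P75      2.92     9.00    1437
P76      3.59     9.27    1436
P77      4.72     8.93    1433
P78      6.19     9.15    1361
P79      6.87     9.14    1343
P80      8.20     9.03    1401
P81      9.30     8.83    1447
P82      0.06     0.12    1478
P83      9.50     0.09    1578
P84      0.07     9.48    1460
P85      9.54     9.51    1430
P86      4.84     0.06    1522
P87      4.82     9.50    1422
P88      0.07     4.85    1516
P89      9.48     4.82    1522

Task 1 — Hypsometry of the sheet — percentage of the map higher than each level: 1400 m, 95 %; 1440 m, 78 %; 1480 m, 49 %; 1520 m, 20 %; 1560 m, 8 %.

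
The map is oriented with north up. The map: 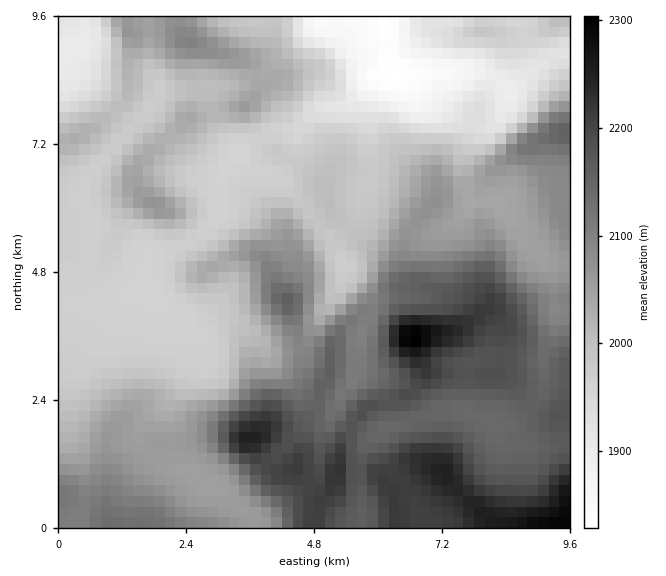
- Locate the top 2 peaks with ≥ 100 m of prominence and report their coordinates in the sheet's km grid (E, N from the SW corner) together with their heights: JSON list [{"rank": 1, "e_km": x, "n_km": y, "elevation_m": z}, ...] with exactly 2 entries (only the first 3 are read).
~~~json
[{"rank": 1, "e_km": 6.64, "n_km": 3.56, "elevation_m": 2314}, {"rank": 2, "e_km": 2.41, "n_km": 9.14, "elevation_m": 2103}]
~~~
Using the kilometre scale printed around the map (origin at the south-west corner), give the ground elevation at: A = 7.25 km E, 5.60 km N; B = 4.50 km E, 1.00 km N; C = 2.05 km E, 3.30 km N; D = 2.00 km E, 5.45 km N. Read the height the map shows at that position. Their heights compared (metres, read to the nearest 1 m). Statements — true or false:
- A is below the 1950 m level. false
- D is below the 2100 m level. true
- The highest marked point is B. true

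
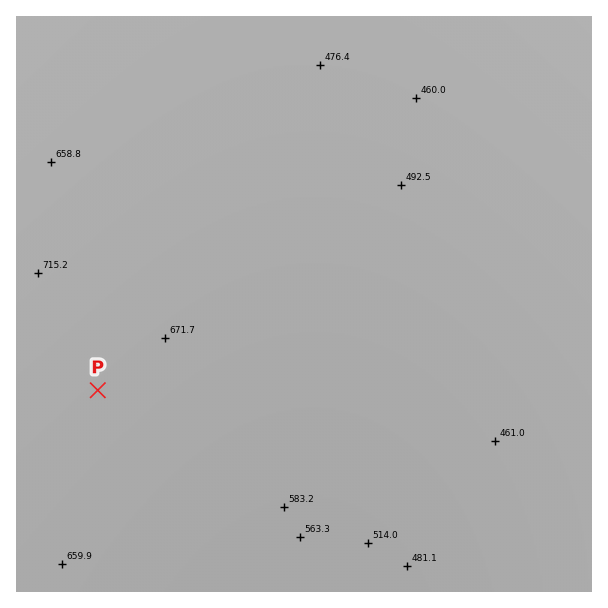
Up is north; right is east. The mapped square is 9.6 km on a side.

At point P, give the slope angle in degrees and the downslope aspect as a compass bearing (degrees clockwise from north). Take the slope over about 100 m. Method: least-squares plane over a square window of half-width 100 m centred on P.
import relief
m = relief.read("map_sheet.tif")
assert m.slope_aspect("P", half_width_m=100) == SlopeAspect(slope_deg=1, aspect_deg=96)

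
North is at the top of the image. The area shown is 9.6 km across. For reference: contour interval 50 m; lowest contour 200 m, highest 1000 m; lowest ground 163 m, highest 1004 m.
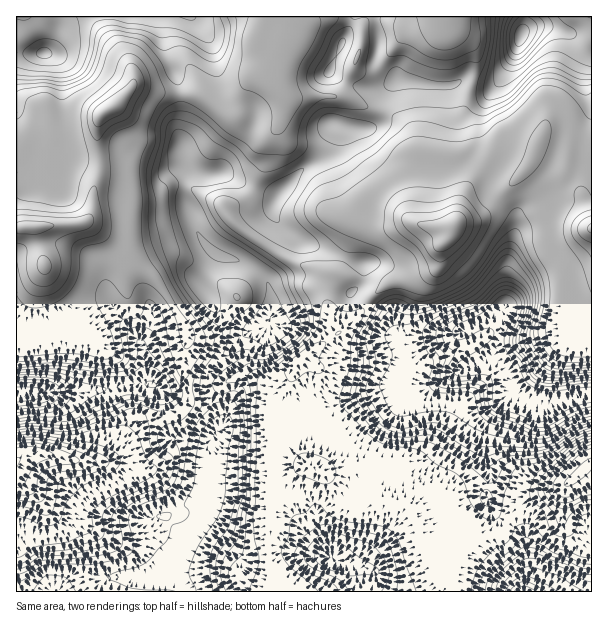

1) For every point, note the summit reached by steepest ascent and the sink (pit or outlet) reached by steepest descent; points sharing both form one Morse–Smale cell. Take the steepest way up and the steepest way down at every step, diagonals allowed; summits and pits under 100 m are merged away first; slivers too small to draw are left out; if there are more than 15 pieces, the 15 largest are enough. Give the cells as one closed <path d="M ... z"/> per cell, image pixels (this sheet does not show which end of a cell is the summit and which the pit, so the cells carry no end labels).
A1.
<path d="M368 301l-7 11-19 19-36 24-12 13-8 25-10 21-2 20 32 30 15 6 33-2 26 34 27 4 8 12 6 27 7 19 10 13 6 3 8 0 5-10 1-18 9-8 12-8 19-2 21-28 24-13 24-9 25-22 0-67-13 1-33 8-12-1-16-7-7-9-3-18-14-12 8-34-2-11-45 22-51 2-10-7-3-9-10-10z"/><path d="M89 223l-73 5 0 165 67-1 43-7 24-1 10 6 4 26 9-1 6-3 8-8 1-5-4-22 0-18 3-12-1-20-22-36-8-12-23-19-7-15z"/><path d="M164 418l-26 8-17 21-16 15-27 0-33-8-13 0-16 7 1 131 66 0 28-15 35 0 16-3 20-20 6-14-24-24 9-2 22-14 8-1 9 3 2-2 0-21-8-14 0-15 4-9-10 3-24-6-6-6z"/><path d="M539 148l-4 2-5 12-5 7-24-12-13 25 0 10 28 27 0 14-6 16-4 20 0 31-1 8-5 4 0 23-6 22 14 12 3 18 7 9 16 7 12 1 33-8 11 0 2-3 0-169-12-33-15-18 0-11-5-5z"/><path d="M197 92l-17 3 1 19-3 18 6 26-10 5-16 0-21-7-23 4-13 0-9 34-1 19-3 6-4 3 8 2 12 10 19 8 10 18 23 19 16 24 15 29-3 42 8 8 14 2 4-12 6-7 27-29 10-6-8-2-21-12-8-8-16-23 0-6 16-22 0-3-11-9-11-18-10-27 0-14 10-18 10 6 24 1 26 13 11-24 1-20 6-10-14 0-12-4z"/><path d="M290 378l-3 4-8 3-9 0-21-7-18 1-10 6-15-1 0 9 12 17 4 9-2 9-9 10-5 12 0 15 8 14 2 7-2 14-4 2-10-3-27 15-9 2 24 24-2 9-24 25-16 3-35 0-27 15 206-1-14-9-10-36 0-10 6-15-2-21 1-18 14-12 23-5-34-31 2-20 10-21 4-12z"/><path d="M194 168l-10 18 0 14 16 39 16 15 0 3-16 22 0 6 16 23 8 8 21 12 8 2-10 6-27 29-6 7-4 11 15 2 10-6 18-1 21 7 14-1 5-4 5-12 12-13 32-22-7-15-6-21 5-21-51-22-34-22-16-14-3-8 7-5 10-3 10-10 1-4-26-13-24-1z"/><path d="M311 466l-3 0-7 7-6 18-5 7-19 6 1 17-6 15 0 10 6 20 0 9 7 11 12 6 160-1 1-10-14-4-10-13-7-19-6-27-8-12-27-4-26-34-33 2z"/><path d="M384 112l-5 8-10 8-12 0-19-4-2 14-5 11-10 9-16 10-29 30-4 11 5 12 23 20 44 15 8-22 8-11 30 3 12-4 11 0 19 6 17 0 7-4-12-33-4-27-6-6-14-2-6-9-2-10-4-9-9-8z"/><path d="M548 26l-18 2-8 5-11 29-25 40 0 14 16 22 0 18 2 2 21 11 5-7 5-12 4-2 21 9 5 5 0 11 15 18 11 32 1-172-20-17z"/><path d="M498 156l-4 0-26 30-6 12-5 23-5 10-12 15-2 21-27 11-19 4-12 7-12 11 23 20 3 9 5 5 56 0 46-22 4-4 1-39 4-20 6-16 0-14-28-27 0-10 12-23z"/><path d="M591 463l-24 21-24 9-24 13-21 28-15 1-16 9-9 8 0 11-2 12-5 7 0 9 140 1z"/><path d="M164 16l-109 1 3 19-8 14-6 3 10 3 7 12 1 48 4 18-2 10 5 12 12 4 19-1-3-16 0-15 3-12 13-8 19-22 8 0 25 8 15-1-2-13-8-15-6-21z"/><path d="M21 52l-5 1 0 174 23 1 44-5 5-4 3-6 1-19 6-20 2-13-25-3-6-2-3-6-4-69-4-21-10-6z"/><path d="M522 16l-147 0-1 7 4 10-2 29 22 17 30 6 25 0 15-9 18 6 9 0 7-7 15-25 6-18z"/>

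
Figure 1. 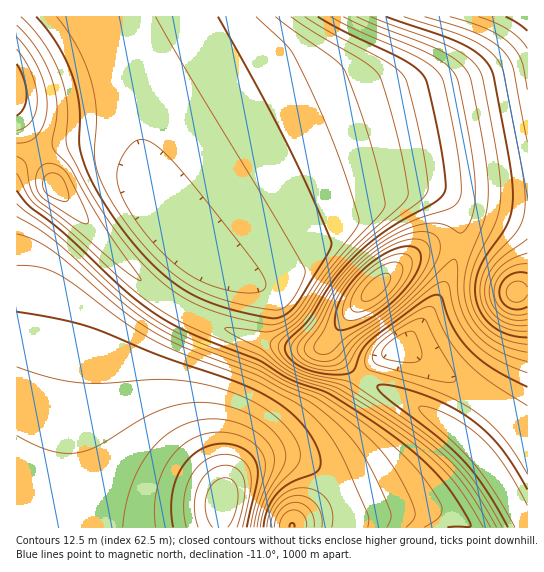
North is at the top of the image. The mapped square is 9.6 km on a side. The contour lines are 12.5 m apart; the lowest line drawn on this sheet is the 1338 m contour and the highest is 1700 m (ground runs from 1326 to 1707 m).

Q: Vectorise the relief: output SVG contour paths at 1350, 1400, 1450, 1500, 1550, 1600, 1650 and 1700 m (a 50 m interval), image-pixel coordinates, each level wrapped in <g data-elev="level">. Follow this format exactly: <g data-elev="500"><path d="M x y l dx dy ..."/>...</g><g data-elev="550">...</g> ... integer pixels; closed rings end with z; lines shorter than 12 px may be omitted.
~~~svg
<g data-elev="1350"><path d="M198 527l-3-10-1-12 2-11 3-9 5-8 6-6 8-5 8-1 7 1 5 4 4 5 3 7-1 19-7 26"/></g><g data-elev="1400"><path d="M123 527l3-22 6-22 9-18 11-16 13-13 14-9 16-6 18-2 18 2 19 7 15 11 8 12 1 8 0 8-15 36-5 24"/></g><g data-elev="1450"><path d="M332 527l0-16-5-12-12-9-13-2-13 3-11 8-8 13-3 15"/><path d="M17 265l21 2 17 6 19 11 51 39 28 17 32 15 72 27 44 24 21 20 17 24 29 64 1 7-1 6"/></g><g data-elev="1500"><path d="M17 191l13 16 35 27 64 60 29 21 35 19 66 26 32 20 38 13 42 28 32 22 22 19 18 20 15 20 13 23-2 2-22 0"/><path d="M218 17l67 122 25 53 21 50 0 4-3 8-30 48-10 11-11 5-14-1-33-8-21-7-18-8-15-9-15-13-32-34-25-35-17-32-7-24-1-40-6-29-15-32-22-29"/></g><g data-elev="1550"><path d="M527 474l-23-36-13-13-13-11-17-11-23-11-69-22-4-5 1-10 6-10 12-11 34-23 8-4 5 0 4 3 6 16 9 15 16 20 23 20 38 25"/><path d="M60 201l6 0 3-2-1-6-3-11-7-8-5-1-4 1-6 5 0 10 6 6z"/><path d="M17 130l8-3 7-6 4-10 1-12-1-12-4-13-7-13-8-12"/><path d="M305 17l26 16 54 28 12 8 6 6 5 10 11 46 7 34 2 24-2 5-6 7-46 34-29 27-17 21-23 35-24 23-3 5 1 5 9 11 14 9 13 4 36 8 80 55 22 19 16 17 16 24 17 29"/></g><g data-elev="1600"><path d="M317 361l10 0 9-3 18-20 35-24 23-21 16-19 9-15 3-13-3-9-6-4-8-1-10 1-11 3-24 13-24 21-16 20-18 35-15 20-1 5 2 4 5 4z"/><path d="M357 17l85 34 17 11 10 12 3 9 12 66 4 44-3 26-15 38-4 14-2 15 1 15 8 18 13 16 19 11 22 6"/></g><g data-elev="1650"><path d="M354 311l5 1 10-3 9-6 11-9 12-17 2-8-2-5-7-2-9 3-10 5-10 9-8 10-6 10 0 8z"/><path d="M527 239l-22 16-10 10-8 13-2 13 3 15 10 12 13 7 16 0"/><path d="M425 17l33 9 20 8 16 9 11 10 5 8 3 8 14 73"/></g><g data-elev="1700"><path d="M527 287l-5-5-7-1-6 5-3 7 3 6 6 3 7-1 5-6"/></g>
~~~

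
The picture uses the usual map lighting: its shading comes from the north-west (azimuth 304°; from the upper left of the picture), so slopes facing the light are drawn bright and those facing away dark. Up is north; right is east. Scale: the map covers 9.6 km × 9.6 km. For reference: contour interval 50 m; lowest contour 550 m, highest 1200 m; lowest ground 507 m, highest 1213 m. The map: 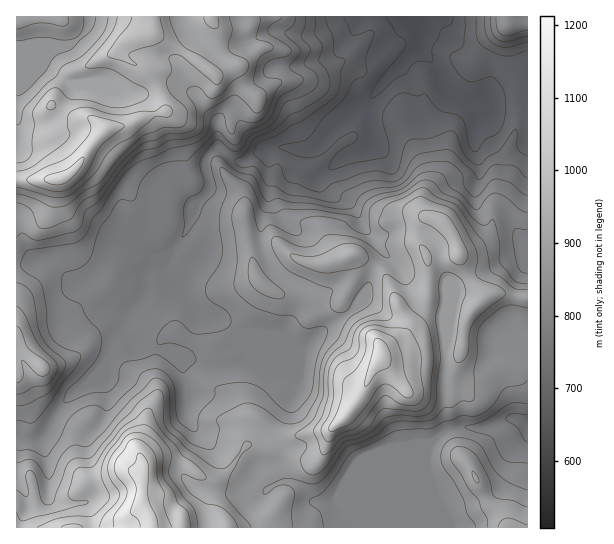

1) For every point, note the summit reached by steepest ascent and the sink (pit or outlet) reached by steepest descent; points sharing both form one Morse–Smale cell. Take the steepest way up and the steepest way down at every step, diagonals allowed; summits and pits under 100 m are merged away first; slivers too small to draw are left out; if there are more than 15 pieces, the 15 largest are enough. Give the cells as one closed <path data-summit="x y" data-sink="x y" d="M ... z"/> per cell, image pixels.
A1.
<path data-summit="151 527" data-sink="418 17" d="M365 101l-31 27-17 20-6 3-37-3-12 3-16 10-8 0-21-13-12 13 6 24-2 5-16 16-6 24-18 24-6 3-10 0-23-13-8 0-35 37 8 12 12 12 10 3 14-1-10 22-10 14-7 24-14 16-16 9-7 7-26 40-25 0 1 89 133 0-1-11-8-14-1-26 3-11 3-3 9-3 19 1 13 4 22 15 6 0 17-13 15-22 4-1 22 3 7-6-4-6 0-5 16-31 4-17-3-5-22-9-34-34 16-1 48 19 25-24 24-15 14-15 7-23 12-17 1-5-23-28-6-16-8-8-20-9-8-14 23-19 12-6 9-1 10-9-4-28z"/><path data-summit="58 179" data-sink="418 17" d="M417 16l-267 0 1 14-26 11-8 8 0 2 14 12 12 5 9 9 9 18 4 16-26 8-12 6-22 4-16 18-9 16-15 14-49 4 0 84 7 0 22-4 13 7 17 16 7 0 40-40 8 0 23 13 10 0 6-2 15-20 7-16 2-13 16-16 2-5-6-24 8-10 6-3 14 11 5 2 8 0 16-10 12-3 17 0 7 3 13 0 6-3 17-20 25-24 11-5 17-21 32-29 1-20z"/><path data-summit="381 357" data-sink="418 17" d="M419 47l-54 55 8 35 0 6-2 4-8 5-9 1-12 6-23 19 8 14 20 9 8 8 6 16 23 28-1 5-12 17-7 23-14 15-24 15-25 24-48-19-16 1 34 34 22 9 3 5-4 17-16 31 0 5 5 6 12-5 34-5 14-10 20-27 20-38 6 4 16 0 26-4 26 0 8-7 0-12 4-18 18-23 18-3 14 4 3-19 8-16 0-19-7-2-5-14 12-33 0-112-17 1-18 10-7 10-13 2-19-9-7-7-8-19-19-20z"/><path data-summit="381 357" data-sink="527 425" d="M503 293l-18 3-13 14-8 19-1 20-5 6-45 2-10 3-16 0-6-4-20 38-20 27-14 10-34 5-10 3-3 3 5 7-6 20 1 10 18 6 16 16 25-1 66-28 30-33 12-8 15-4 27 0 18-8 10 0 10 5 1-91-15-3 3-33z"/><path data-summit="58 179" data-sink="90 17" d="M149 16l-133 1 1 163 28 0 20-3 15-14 9-16 16-18 22-4 12-6 26-8-4-16-9-18-9-9-12-5-14-12 0-2 8-8 26-11z"/><path data-summit="151 527" data-sink="527 425" d="M279 441l-6 6-22-3-4 1-15 22-17 13-6 0-22-15-13-4-19-1-9 3-3 3-3 11 1 26 8 14 2 10 280 0 0-40-6-22 1-14-21 21-11 5-55 23-25 1-16-16-18-6-1-10 6-20z"/><path data-summit="42 367" data-sink="418 17" d="M45 261l-29 5 0 172 7 2 18-1 26-40 7-7 16-9 14-16 7-24 10-14 8-19 0-2-22-3-21-24-4 3-7 0-17-16z"/><path data-summit="507 527" data-sink="527 425" d="M517 419l-10 0-25 9-20-1-11 2-9 4-14 13-3 19 6 22 0 41 97-1 0-102z"/><path data-summit="507 22" data-sink="418 17" d="M527 16l-109 0 2 34 16 16 11 23 7 7 19 9 6 0 7-2 3-6 9-8 17-8 13 0z"/><path data-summit="151 527" data-sink="527 425" d="M527 297l-11 1-3 32 4 2 11-1z"/><path data-summit="151 527" data-sink="418 17" d="M527 195l-2 10-9 20 1 8 6 10 5-1z"/><path data-summit="151 527" data-sink="418 17" d="M527 263l-7 15-2 19 10 0z"/>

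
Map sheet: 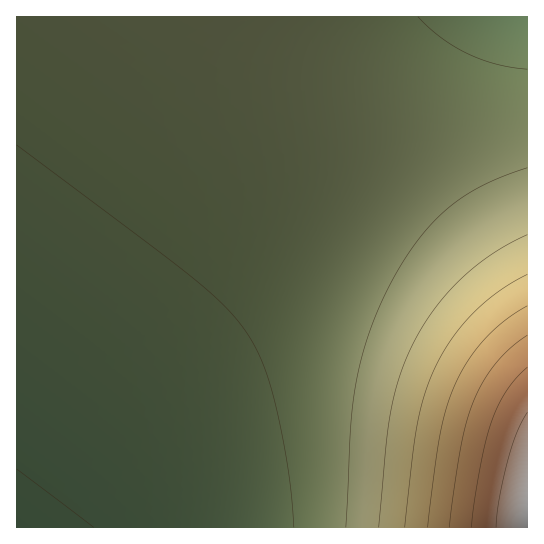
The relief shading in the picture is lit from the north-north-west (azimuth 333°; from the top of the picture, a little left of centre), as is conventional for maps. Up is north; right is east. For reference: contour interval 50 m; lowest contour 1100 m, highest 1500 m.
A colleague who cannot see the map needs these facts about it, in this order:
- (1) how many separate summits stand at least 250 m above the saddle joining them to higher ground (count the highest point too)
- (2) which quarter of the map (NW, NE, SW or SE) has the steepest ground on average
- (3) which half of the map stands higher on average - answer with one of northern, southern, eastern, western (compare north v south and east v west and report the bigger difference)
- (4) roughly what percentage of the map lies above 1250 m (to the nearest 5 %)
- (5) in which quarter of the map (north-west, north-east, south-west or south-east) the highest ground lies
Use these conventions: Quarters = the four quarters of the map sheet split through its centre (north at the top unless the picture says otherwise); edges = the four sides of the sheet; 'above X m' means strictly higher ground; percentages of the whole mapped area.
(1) There is 1 summit with 250 m or more of prominence.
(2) The south-east quarter is the steepest part of the map.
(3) Taken as a whole, the eastern half is higher than the western.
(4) About 15 % of the map lies above 1250 m.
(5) The highest point lies in the south-east quarter of the map.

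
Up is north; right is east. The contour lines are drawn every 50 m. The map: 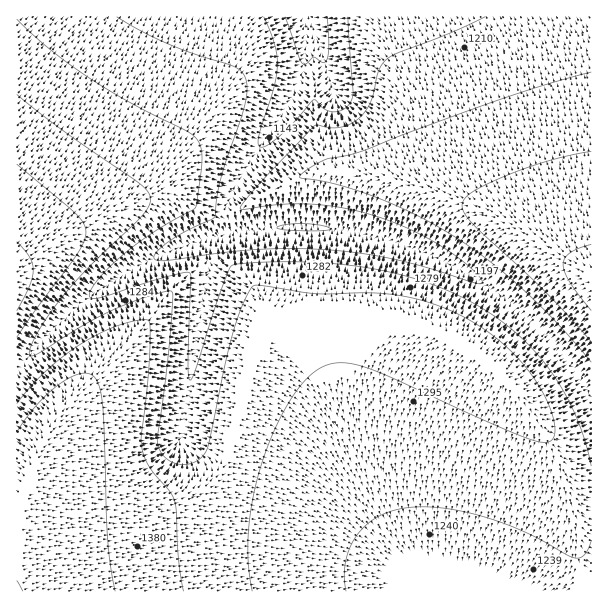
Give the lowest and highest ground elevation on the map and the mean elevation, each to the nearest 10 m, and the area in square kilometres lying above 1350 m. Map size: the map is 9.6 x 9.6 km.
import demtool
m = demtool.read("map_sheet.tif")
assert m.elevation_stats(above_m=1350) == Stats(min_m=1070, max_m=1450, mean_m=1280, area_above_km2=12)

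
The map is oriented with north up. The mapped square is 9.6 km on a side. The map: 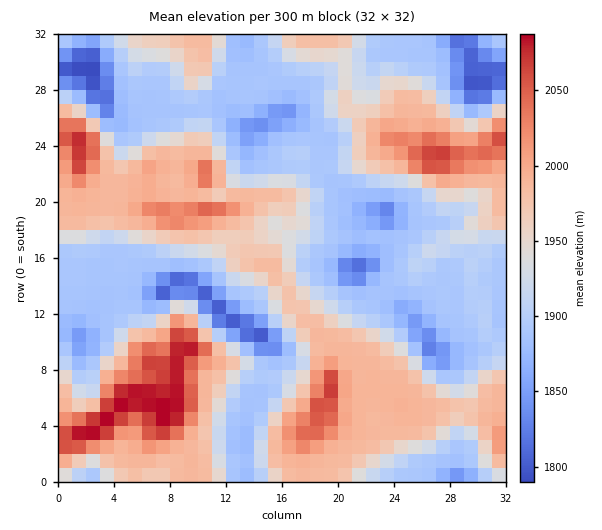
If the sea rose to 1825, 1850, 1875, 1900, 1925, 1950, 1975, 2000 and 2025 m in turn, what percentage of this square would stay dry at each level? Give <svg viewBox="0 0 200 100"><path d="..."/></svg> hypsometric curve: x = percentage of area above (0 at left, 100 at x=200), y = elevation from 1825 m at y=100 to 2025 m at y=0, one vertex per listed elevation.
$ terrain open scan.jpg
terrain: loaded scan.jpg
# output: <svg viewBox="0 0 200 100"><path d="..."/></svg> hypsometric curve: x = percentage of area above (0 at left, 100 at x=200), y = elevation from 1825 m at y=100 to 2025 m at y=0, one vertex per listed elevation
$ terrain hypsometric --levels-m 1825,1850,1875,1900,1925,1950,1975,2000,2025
<svg viewBox="0 0 200 100"><path d="M193 100l-6-12-9-13-60-13-18-12-14-12-17-13-42-13-9-12"/></svg>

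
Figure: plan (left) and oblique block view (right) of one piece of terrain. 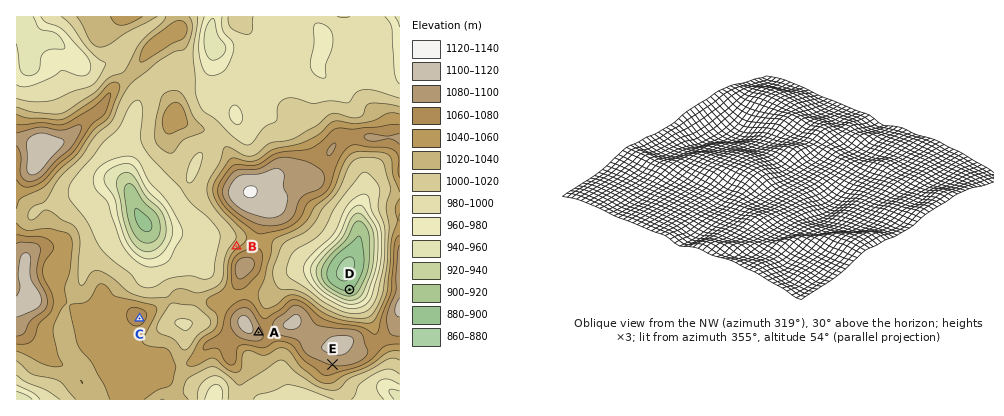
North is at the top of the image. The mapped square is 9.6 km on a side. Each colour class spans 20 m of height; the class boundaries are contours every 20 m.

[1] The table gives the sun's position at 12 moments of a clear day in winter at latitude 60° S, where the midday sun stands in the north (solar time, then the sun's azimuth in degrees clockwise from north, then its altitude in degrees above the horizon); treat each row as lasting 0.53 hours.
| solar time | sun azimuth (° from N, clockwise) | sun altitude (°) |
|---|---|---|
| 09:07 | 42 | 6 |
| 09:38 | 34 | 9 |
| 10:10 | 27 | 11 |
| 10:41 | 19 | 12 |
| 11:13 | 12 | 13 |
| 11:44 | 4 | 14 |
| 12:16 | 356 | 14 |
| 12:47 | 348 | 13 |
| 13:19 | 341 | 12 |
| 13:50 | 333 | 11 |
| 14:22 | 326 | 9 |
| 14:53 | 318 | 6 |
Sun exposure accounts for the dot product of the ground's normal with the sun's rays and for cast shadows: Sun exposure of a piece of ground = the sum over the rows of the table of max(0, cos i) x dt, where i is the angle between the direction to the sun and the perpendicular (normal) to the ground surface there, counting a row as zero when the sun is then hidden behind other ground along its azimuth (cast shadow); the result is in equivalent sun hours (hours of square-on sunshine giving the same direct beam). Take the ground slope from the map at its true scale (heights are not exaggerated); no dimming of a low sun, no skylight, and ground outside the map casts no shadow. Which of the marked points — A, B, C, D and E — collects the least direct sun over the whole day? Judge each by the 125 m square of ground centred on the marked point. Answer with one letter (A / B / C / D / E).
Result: E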